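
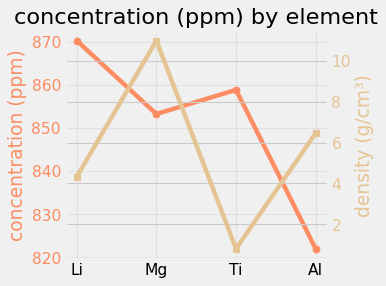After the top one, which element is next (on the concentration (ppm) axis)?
Top 3 (on the concentration (ppm) axis): Li ≈ 870, Ti ≈ 860, Mg ≈ 855.

Ti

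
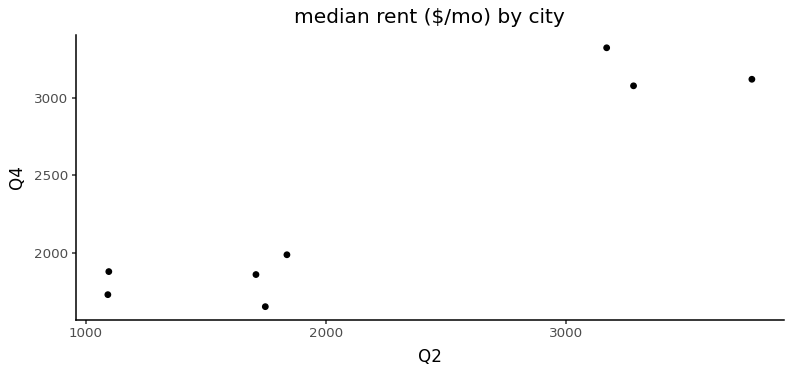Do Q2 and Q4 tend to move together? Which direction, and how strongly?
Points are positively correlated; strong (|r| ≈ 0.9).

positive, strong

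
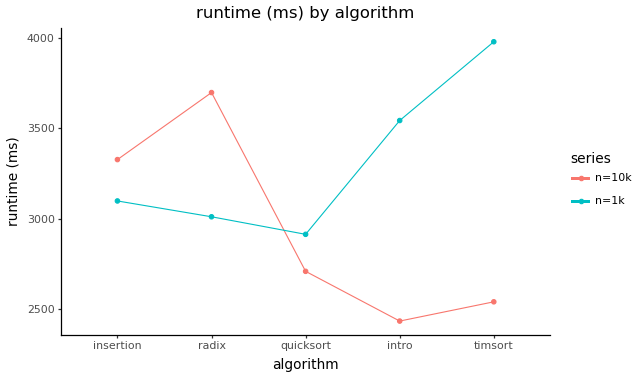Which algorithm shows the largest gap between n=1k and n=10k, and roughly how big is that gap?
timsort: n=1k ≈ 4000, n=10k ≈ 2600 → gap ≈ 1400. Next-largest (intro) is only ≈ 1200.

timsort, ≈ 1400 ms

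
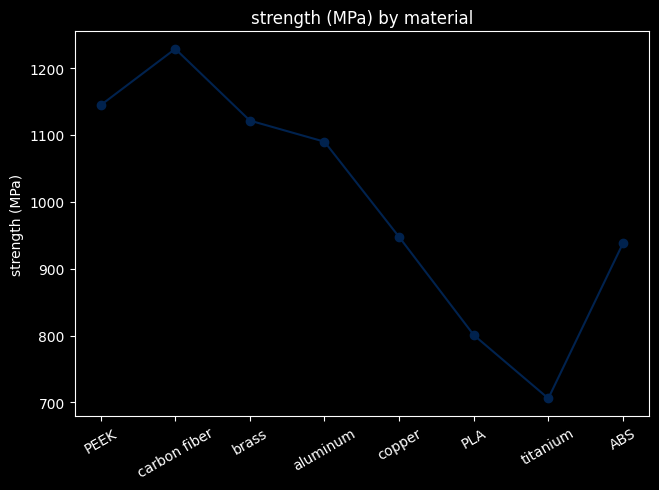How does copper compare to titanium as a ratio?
≈ 1.36×

copper ≈ 950, titanium ≈ 700; 950/700 ≈ 1.36.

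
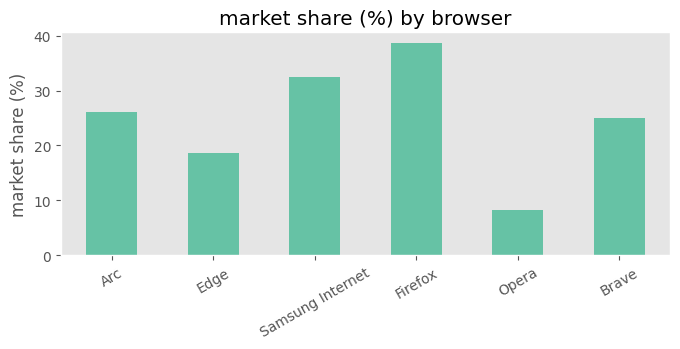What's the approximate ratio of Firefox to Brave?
≈ 1.6×

Firefox ≈ 40, Brave ≈ 25; 40/25 ≈ 1.6.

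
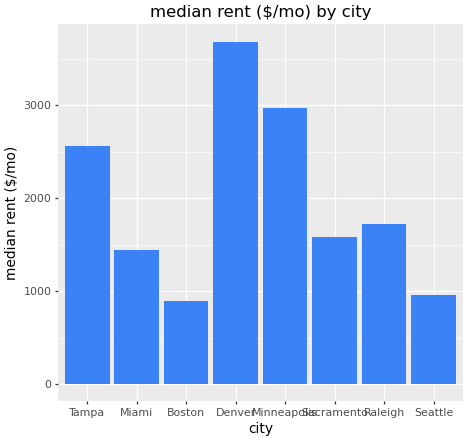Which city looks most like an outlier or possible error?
Denver

Denver ≈ 3500; the rest sit between ≈ 1000 and ≈ 3000.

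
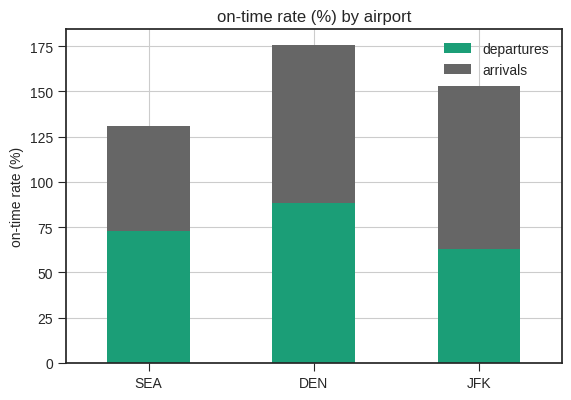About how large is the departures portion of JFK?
departures top ≈ 60, bottom ≈ 0; segment ≈ 60.

≈ 60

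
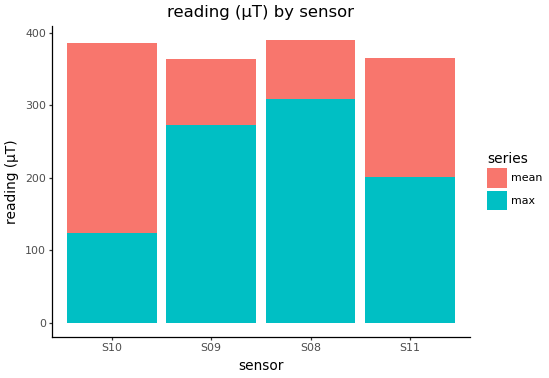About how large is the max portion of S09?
≈ 250

max top ≈ 250, bottom ≈ 0; segment ≈ 250.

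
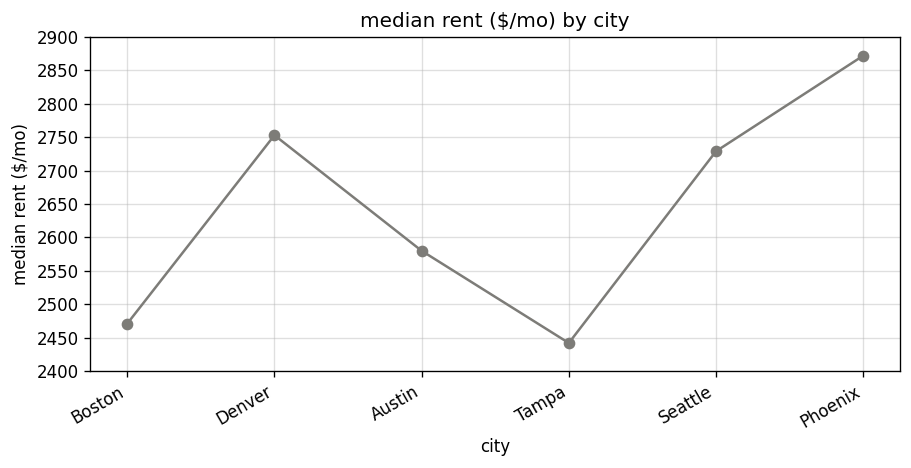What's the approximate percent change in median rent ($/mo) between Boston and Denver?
Boston ≈ 2450, Denver ≈ 2750; (2750 − 2450) / 2450 ≈ +12.2%.

≈ +12.2%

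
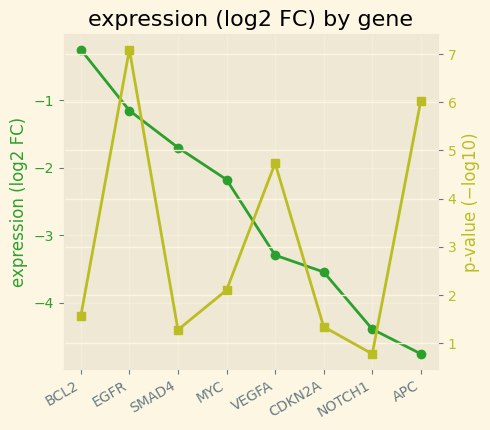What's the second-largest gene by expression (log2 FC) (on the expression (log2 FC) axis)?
EGFR

Top 3 (on the expression (log2 FC) axis): BCL2 ≈ -0.5, EGFR ≈ -1.0, SMAD4 ≈ -1.5.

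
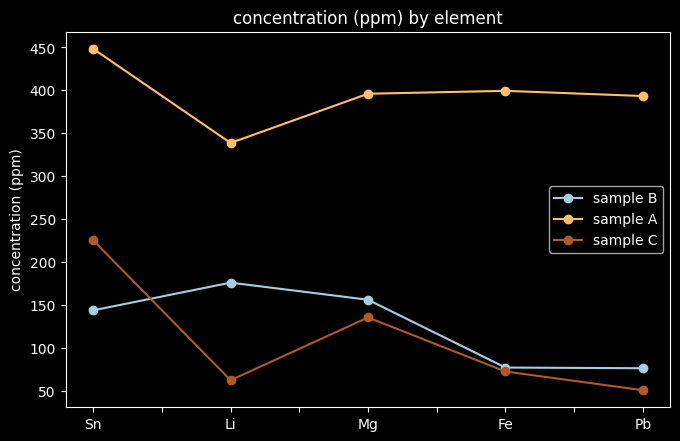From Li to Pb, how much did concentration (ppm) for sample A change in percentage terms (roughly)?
Li ≈ 350, Pb ≈ 400; (400 − 350) / 350 ≈ +14.3%.

≈ +14.3%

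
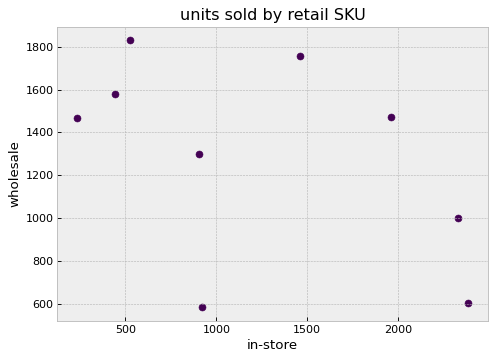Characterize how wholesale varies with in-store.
Points are negatively correlated; moderate (|r| ≈ 0.5).

negative, moderate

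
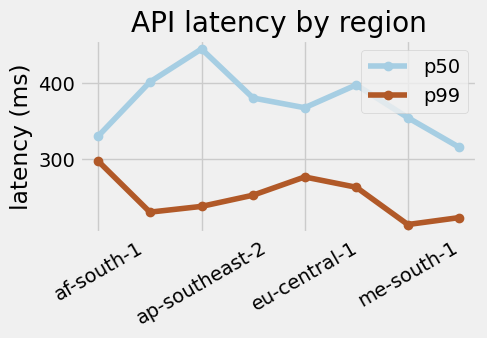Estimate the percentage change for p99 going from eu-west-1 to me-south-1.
≈ -15.4%

eu-west-1 ≈ 260, me-south-1 ≈ 220; (220 − 260) / 260 ≈ -15.4%.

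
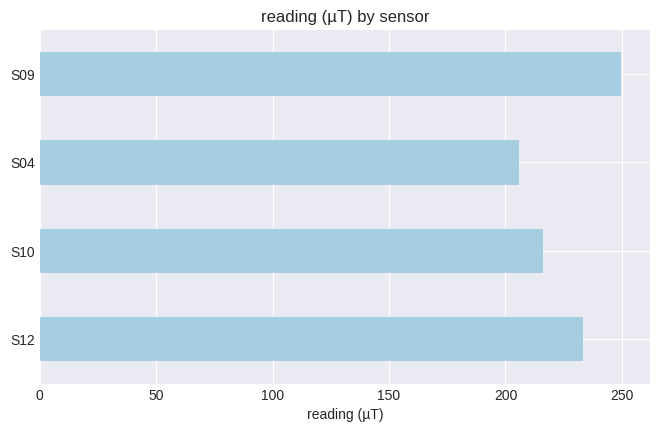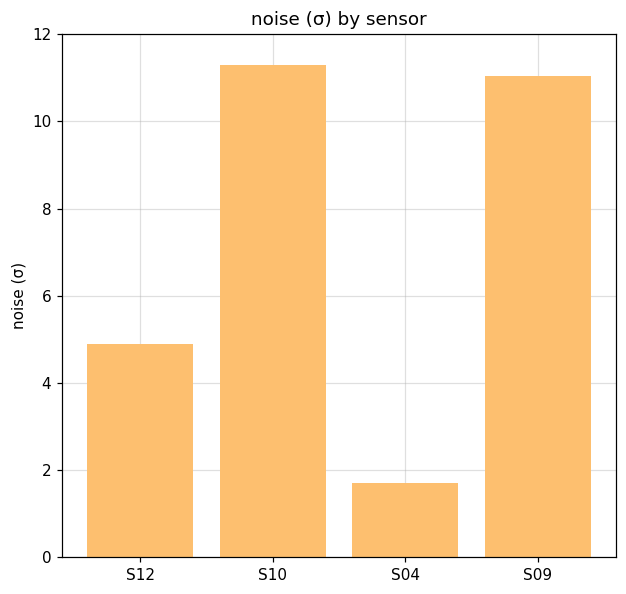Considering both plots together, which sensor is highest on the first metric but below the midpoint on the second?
S12

Chart 2 median noise (σ) ≈ 8; below-median sensors: S12, S04. Among those, S12 has the highest reading (µT) (≈ 225).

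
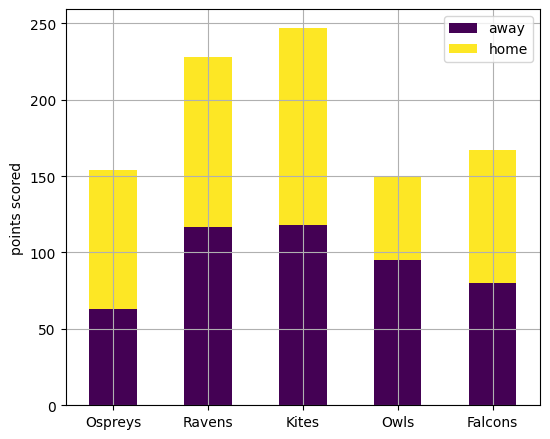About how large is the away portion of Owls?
away top ≈ 100, bottom ≈ 0; segment ≈ 100.

≈ 100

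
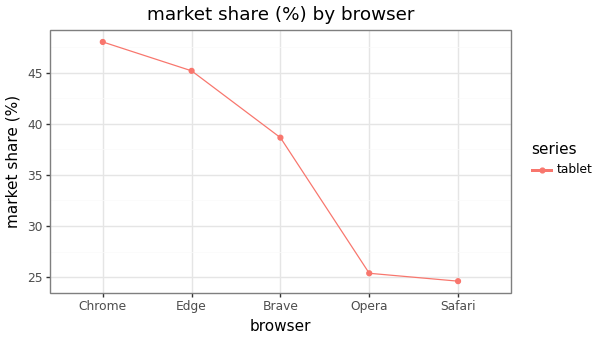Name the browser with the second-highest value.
Edge

Top 3: Chrome ≈ 48, Edge ≈ 46, Brave ≈ 38.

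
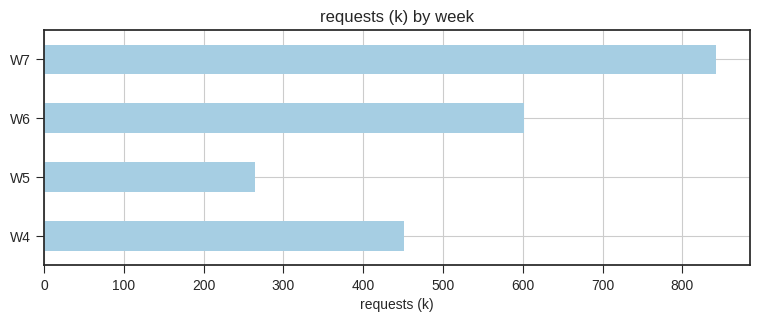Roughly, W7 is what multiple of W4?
≈ 1.6×

W7 ≈ 800, W4 ≈ 500; 800/500 ≈ 1.6.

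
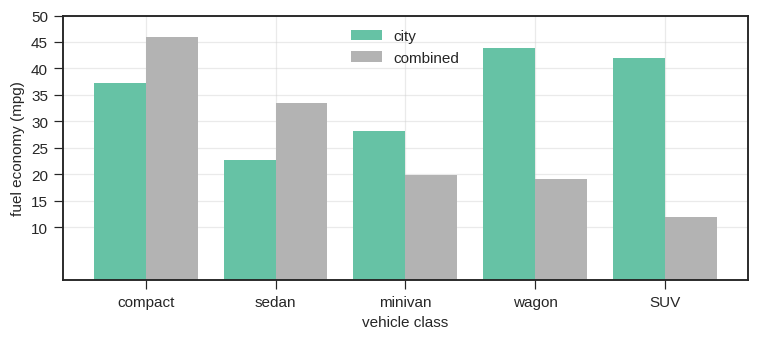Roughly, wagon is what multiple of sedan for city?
wagon ≈ 45, sedan ≈ 25; 45/25 ≈ 1.8.

≈ 1.8×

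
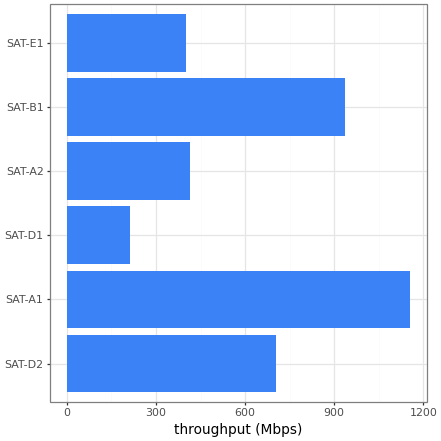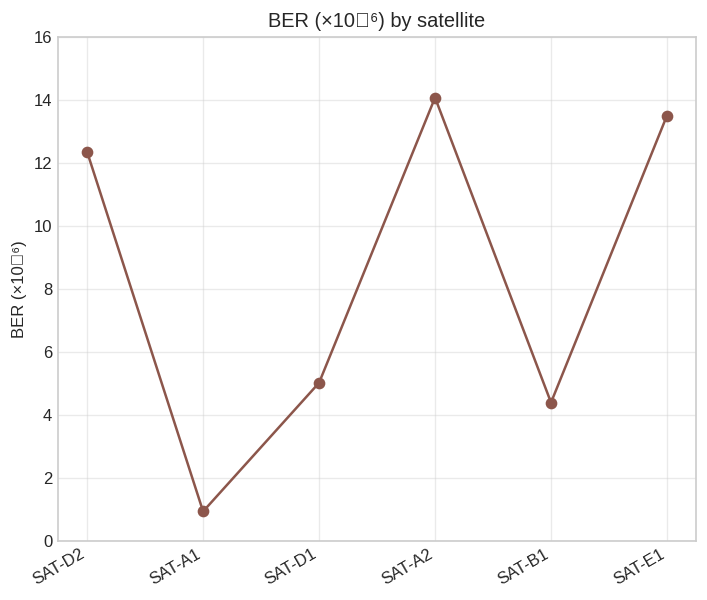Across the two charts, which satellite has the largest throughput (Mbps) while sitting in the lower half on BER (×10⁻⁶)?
SAT-A1

Chart 2 median BER (×10⁻⁶) ≈ 8; below-median satellites: SAT-A1, SAT-D1, SAT-B1. Among those, SAT-A1 has the highest throughput (Mbps) (≈ 1200).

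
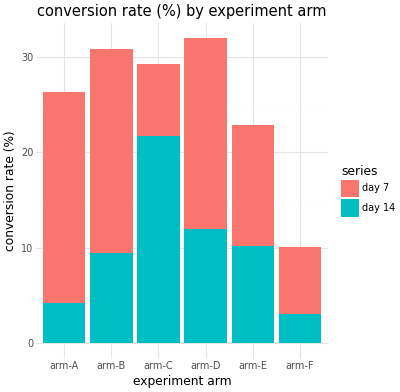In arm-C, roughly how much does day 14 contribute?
≈ 20

day 14 top ≈ 20, bottom ≈ 0; segment ≈ 20.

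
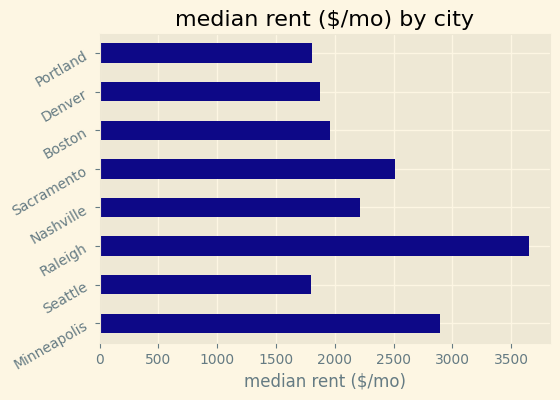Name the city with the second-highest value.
Top 3: Raleigh ≈ 3500, Minneapolis ≈ 3000, Sacramento ≈ 2500.

Minneapolis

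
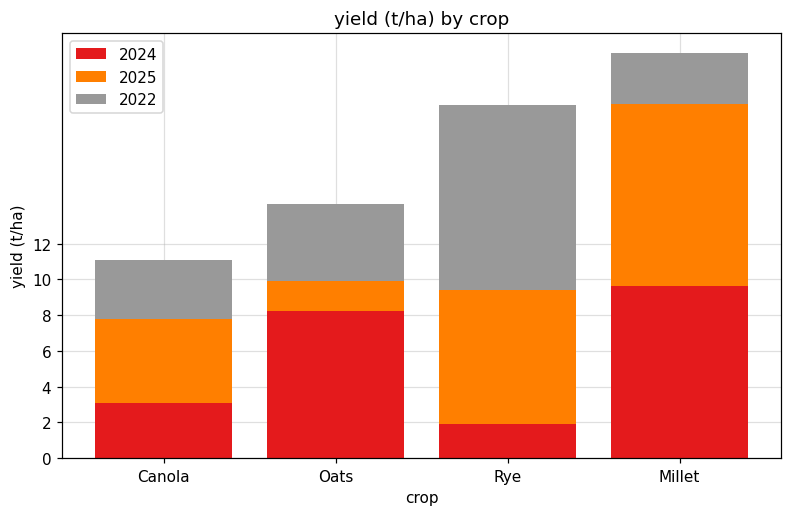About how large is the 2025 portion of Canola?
≈ 4

2025 top ≈ 8, bottom ≈ 4; segment ≈ 4.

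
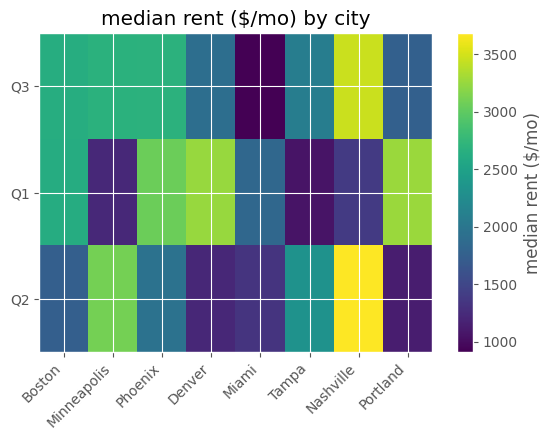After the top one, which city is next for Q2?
Top 3 for Q2: Nashville ≈ 3500, Minneapolis ≈ 3000, Tampa ≈ 2500.

Minneapolis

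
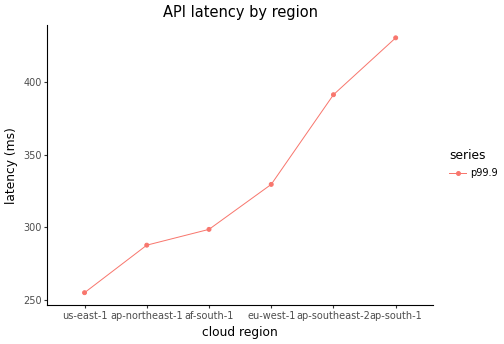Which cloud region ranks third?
Top 4: ap-south-1 ≈ 440, ap-southeast-2 ≈ 400, eu-west-1 ≈ 320, af-south-1 ≈ 300.

eu-west-1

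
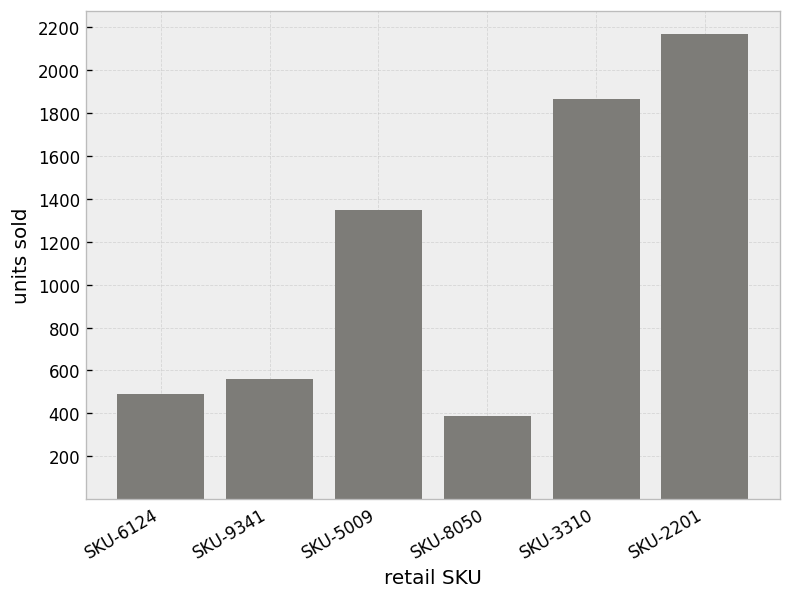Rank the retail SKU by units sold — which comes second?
Top 3: SKU-2201 ≈ 2200, SKU-3310 ≈ 1800, SKU-5009 ≈ 1400.

SKU-3310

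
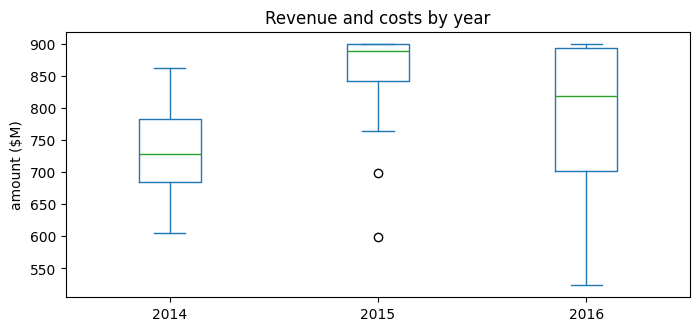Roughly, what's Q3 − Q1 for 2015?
≈ 60

Q3 ≈ 900, Q1 ≈ 840; IQR ≈ 60.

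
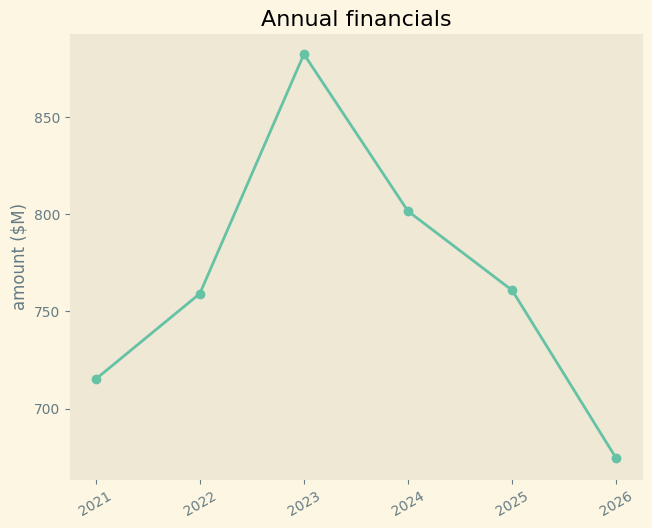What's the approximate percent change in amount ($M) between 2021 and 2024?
≈ +11.1%

2021 ≈ 720, 2024 ≈ 800; (800 − 720) / 720 ≈ +11.1%.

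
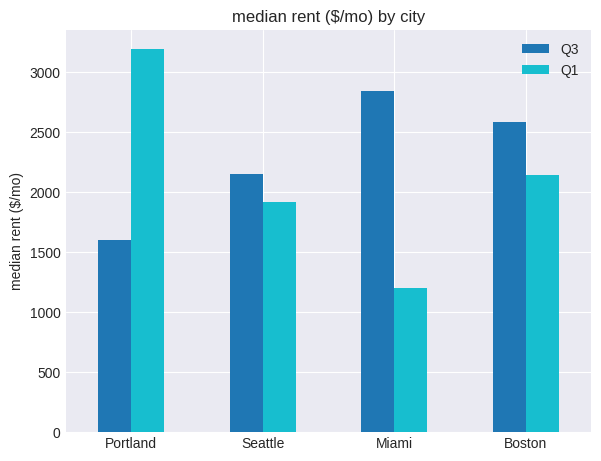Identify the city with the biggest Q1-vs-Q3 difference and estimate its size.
Miami: Q1 ≈ 1000, Q3 ≈ 3000 → gap ≈ 2000. Next-largest (Portland) is only ≈ 1500.

Miami, ≈ 2000 $/mo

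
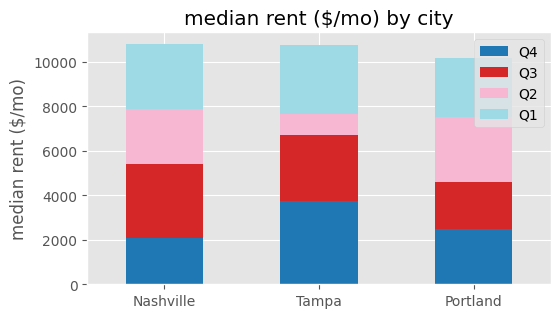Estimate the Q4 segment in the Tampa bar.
Q4 top ≈ 4000, bottom ≈ 0; segment ≈ 4000.

≈ 4000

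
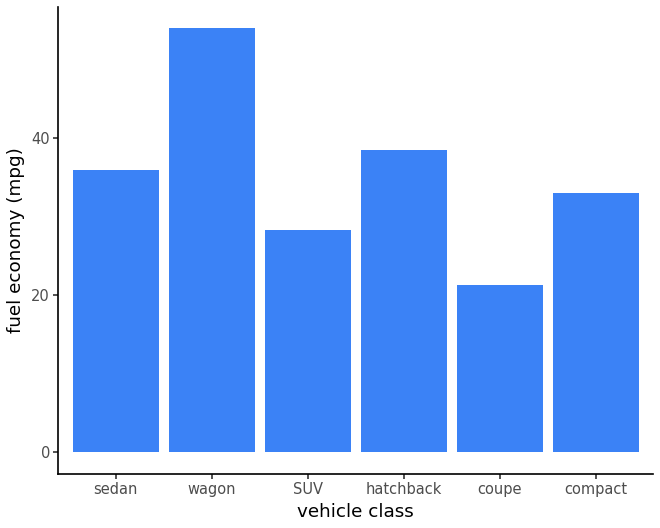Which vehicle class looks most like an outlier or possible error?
wagon ≈ 55; the rest sit between ≈ 20 and ≈ 40.

wagon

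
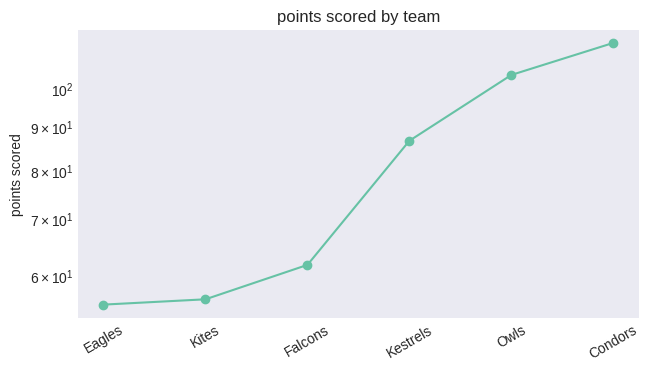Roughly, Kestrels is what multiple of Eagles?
Kestrels ≈ 85, Eagles ≈ 55; 85/55 ≈ 1.55.

≈ 1.55×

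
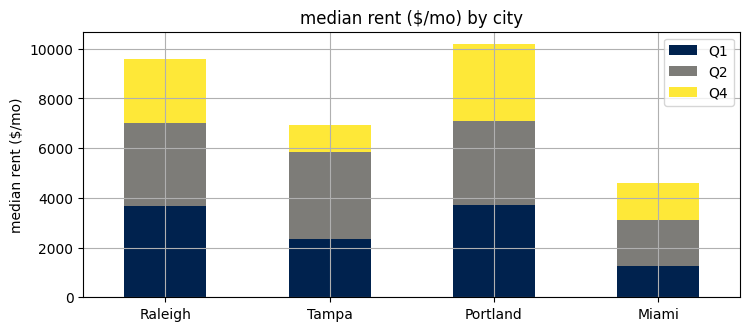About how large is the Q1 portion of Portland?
Q1 top ≈ 4000, bottom ≈ 0; segment ≈ 4000.

≈ 4000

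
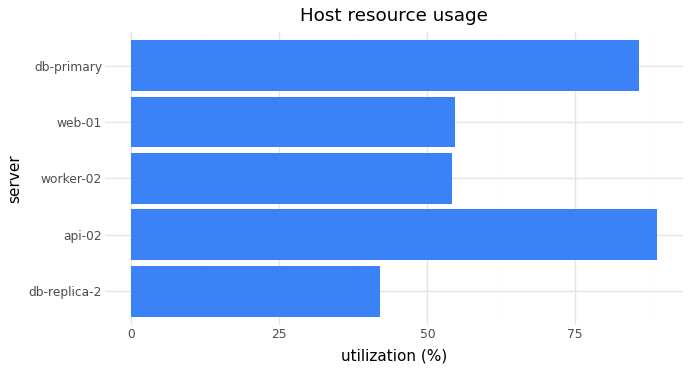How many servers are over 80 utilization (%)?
Above 80: api-02, db-primary.

2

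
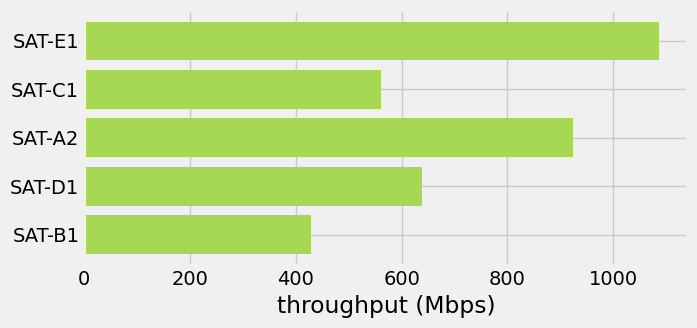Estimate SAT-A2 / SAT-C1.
≈ 1.5×

SAT-A2 ≈ 900, SAT-C1 ≈ 600; 900/600 ≈ 1.5.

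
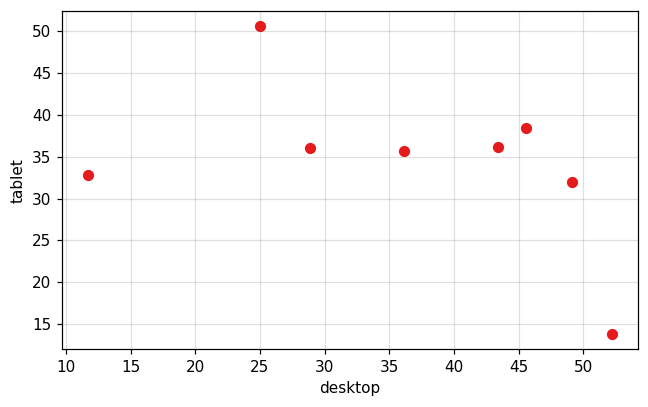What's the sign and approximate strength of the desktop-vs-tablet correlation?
Points are negatively correlated; moderate (|r| ≈ 0.5).

negative, moderate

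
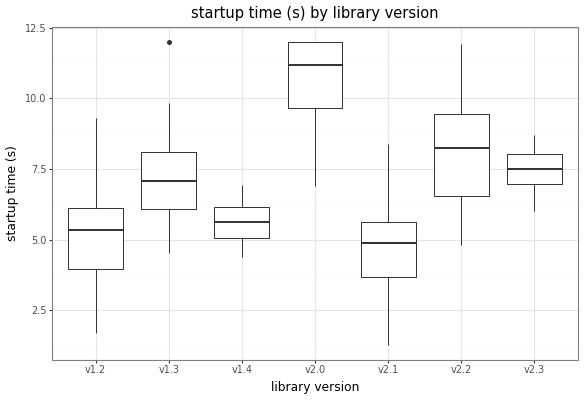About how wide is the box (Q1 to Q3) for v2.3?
≈ 1.0

Q3 ≈ 8.0, Q1 ≈ 7.0; IQR ≈ 1.0.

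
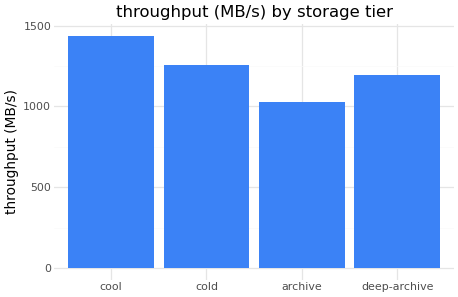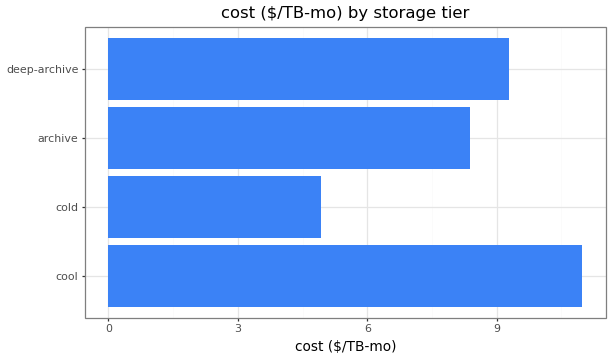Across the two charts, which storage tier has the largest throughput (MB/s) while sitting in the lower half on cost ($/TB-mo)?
Chart 2 median cost ($/TB-mo) ≈ 8; below-median storage tiers: cold, archive. Among those, cold has the highest throughput (MB/s) (≈ 1200).

cold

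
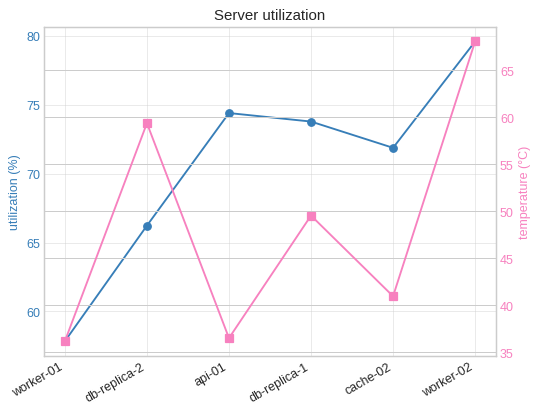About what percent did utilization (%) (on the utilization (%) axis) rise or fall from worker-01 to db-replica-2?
worker-01 ≈ 58, db-replica-2 ≈ 66; (66 − 58) / 58 ≈ +13.8%.

≈ +13.8%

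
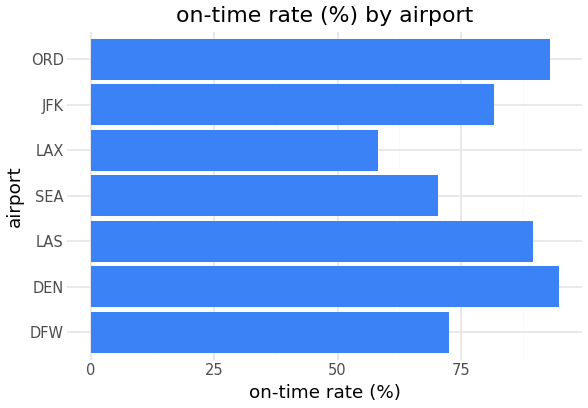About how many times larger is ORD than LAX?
≈ 1.5×

ORD ≈ 90, LAX ≈ 60; 90/60 ≈ 1.5.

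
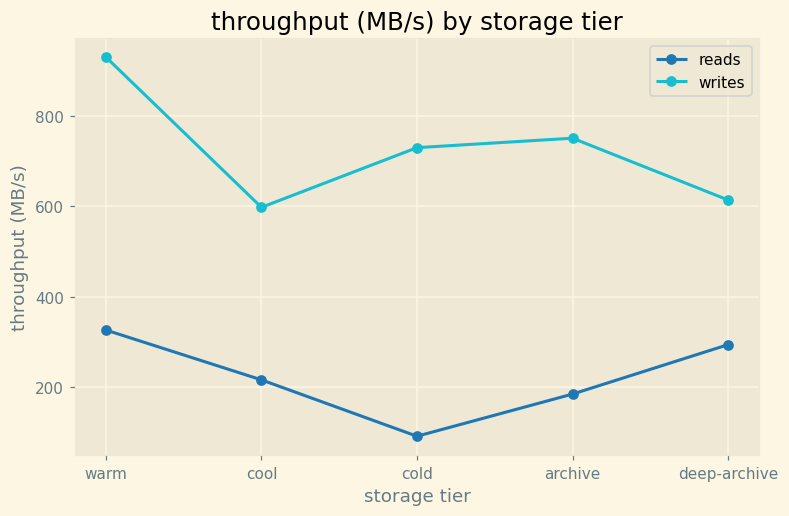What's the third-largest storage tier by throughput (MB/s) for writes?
Top 4 for writes: warm ≈ 900, archive ≈ 800, cold ≈ 700, deep-archive ≈ 600.

cold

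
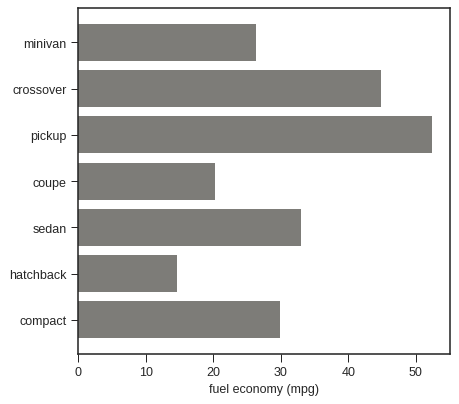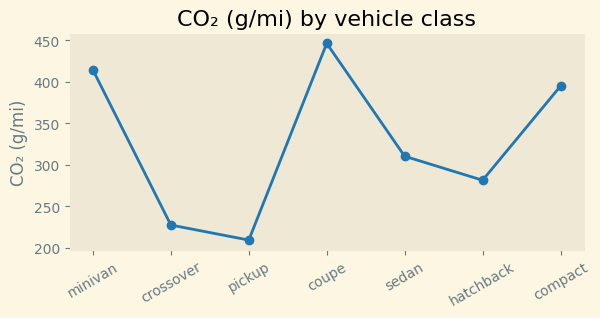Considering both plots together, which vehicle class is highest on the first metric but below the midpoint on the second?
pickup

Chart 2 median CO₂ (g/mi) ≈ 300; below-median vehicle classes: crossover, pickup, hatchback. Among those, pickup has the highest fuel economy (mpg) (≈ 50).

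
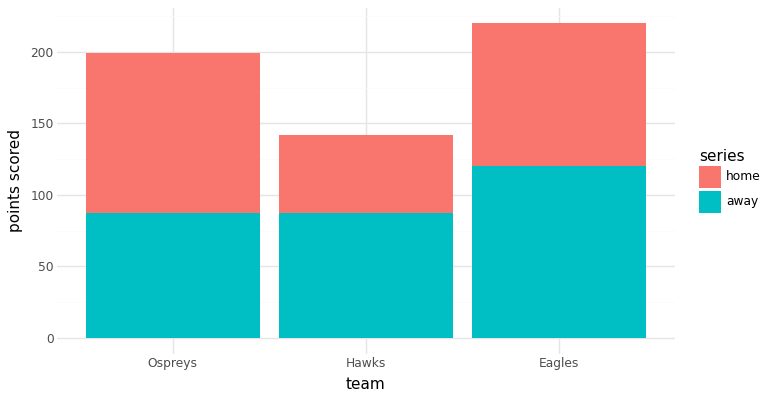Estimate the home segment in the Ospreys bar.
home top ≈ 200, bottom ≈ 80; segment ≈ 120.

≈ 120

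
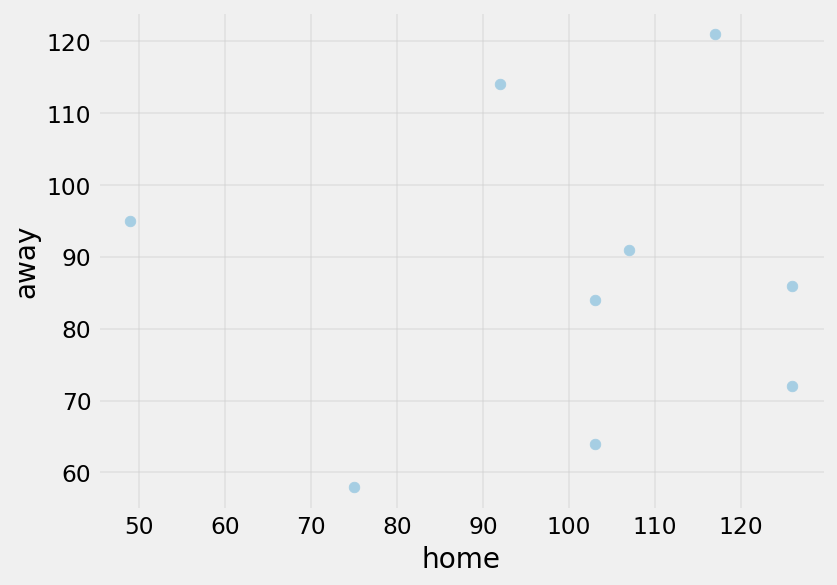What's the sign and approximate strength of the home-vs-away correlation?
no clear correlation

Points are roughly uncorrelated; weak (|r| ≈ 0.1).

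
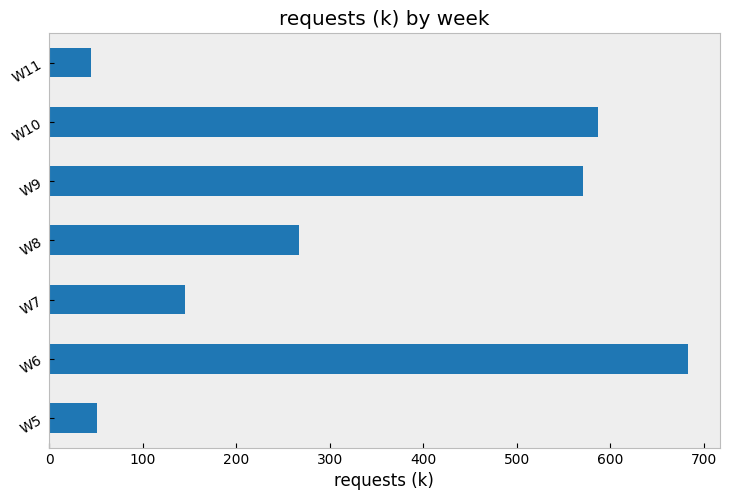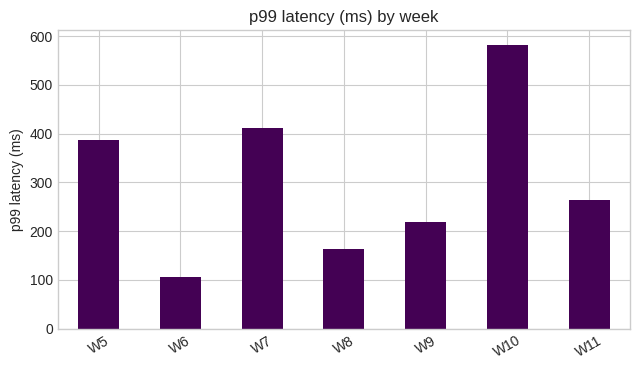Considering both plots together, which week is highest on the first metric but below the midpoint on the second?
Chart 2 median p99 latency (ms) ≈ 300; below-median weeks: W6, W8, W9. Among those, W6 has the highest requests (k) (≈ 700).

W6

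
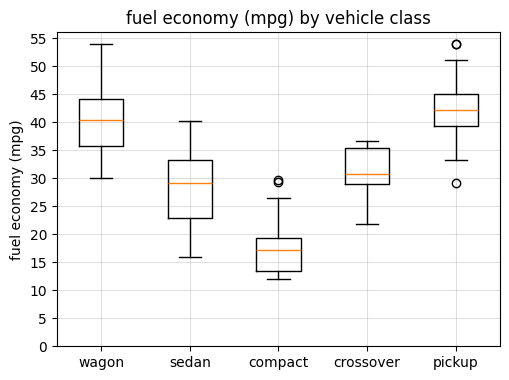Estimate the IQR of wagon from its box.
Q3 ≈ 45, Q1 ≈ 35; IQR ≈ 10.

≈ 10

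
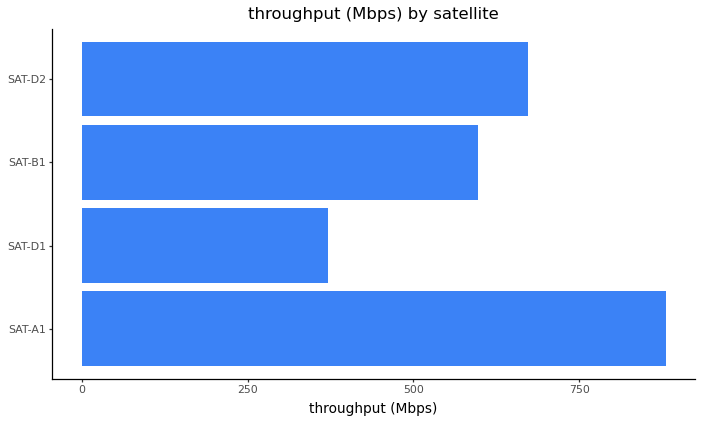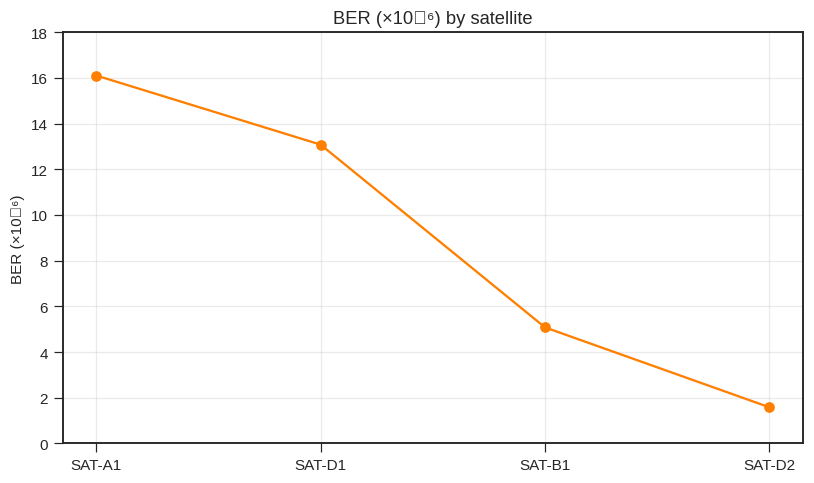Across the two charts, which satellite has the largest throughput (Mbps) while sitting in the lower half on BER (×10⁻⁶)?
SAT-D2

Chart 2 median BER (×10⁻⁶) ≈ 10; below-median satellites: SAT-B1, SAT-D2. Among those, SAT-D2 has the highest throughput (Mbps) (≈ 700).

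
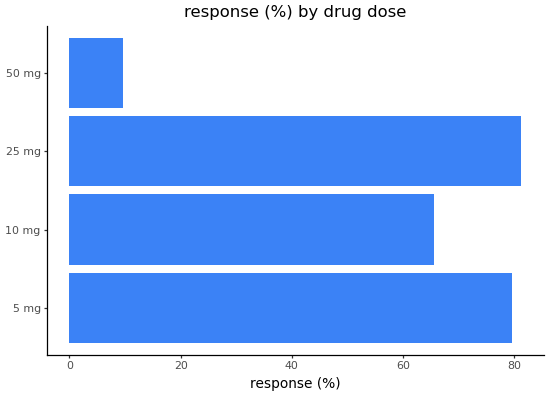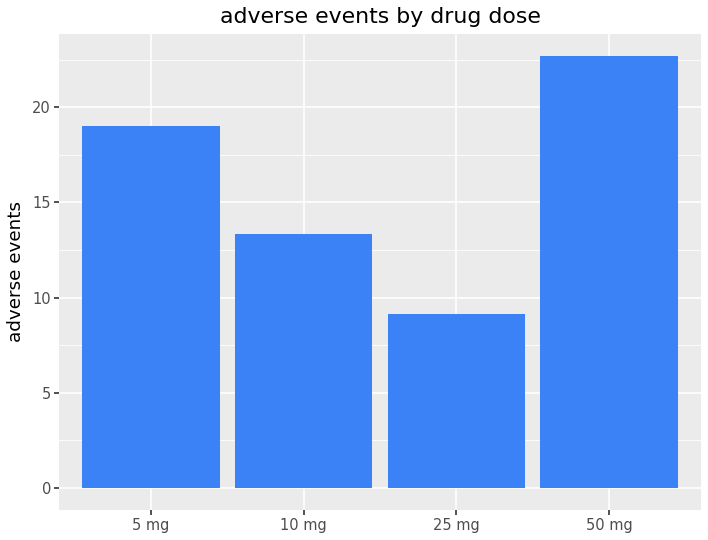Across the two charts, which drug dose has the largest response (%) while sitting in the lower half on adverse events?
Chart 2 median adverse events ≈ 15; below-median drug doses: 10 mg, 25 mg. Among those, 25 mg has the highest response (%) (≈ 80).

25 mg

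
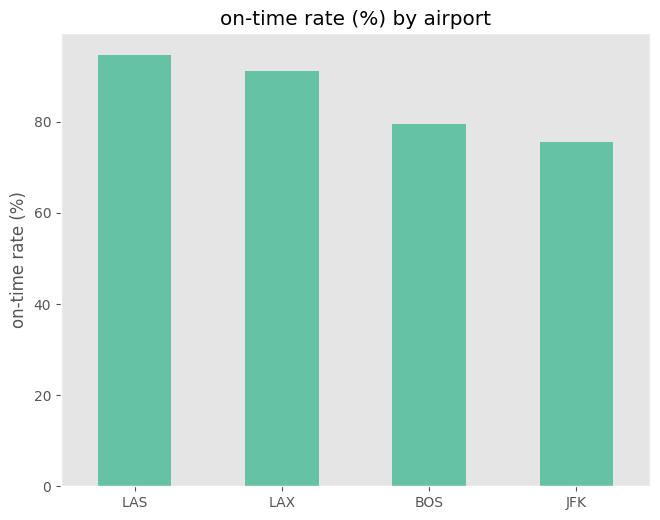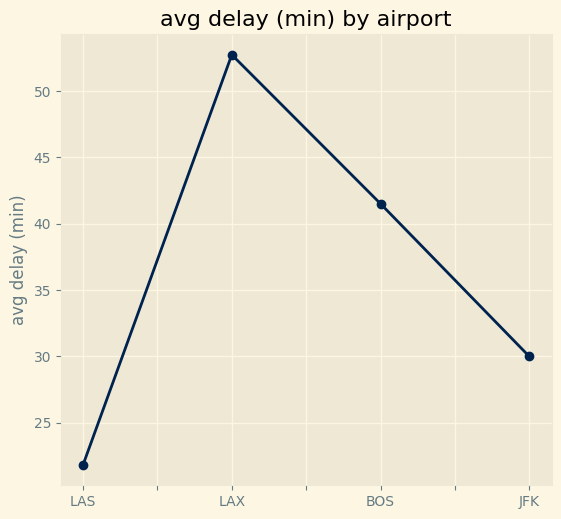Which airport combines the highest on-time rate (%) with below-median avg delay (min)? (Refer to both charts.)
Chart 2 median avg delay (min) ≈ 35; below-median airports: LAS, JFK. Among those, LAS has the highest on-time rate (%) (≈ 90).

LAS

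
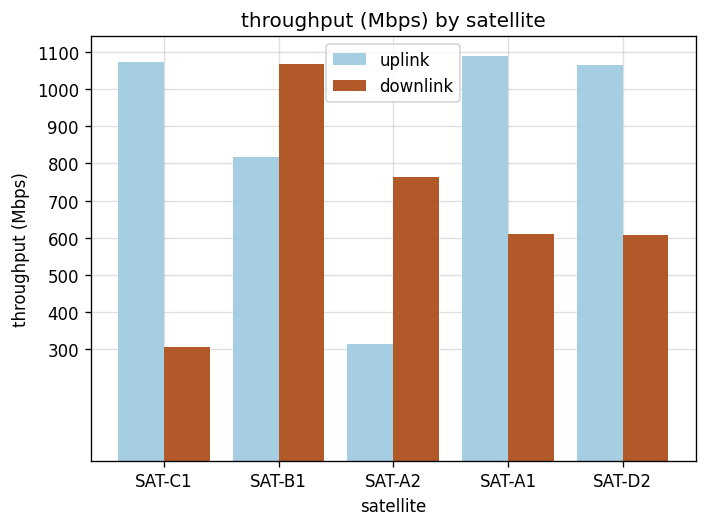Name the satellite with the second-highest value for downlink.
SAT-A2

Top 3 for downlink: SAT-B1 ≈ 1100, SAT-A2 ≈ 800, SAT-A1 ≈ 600.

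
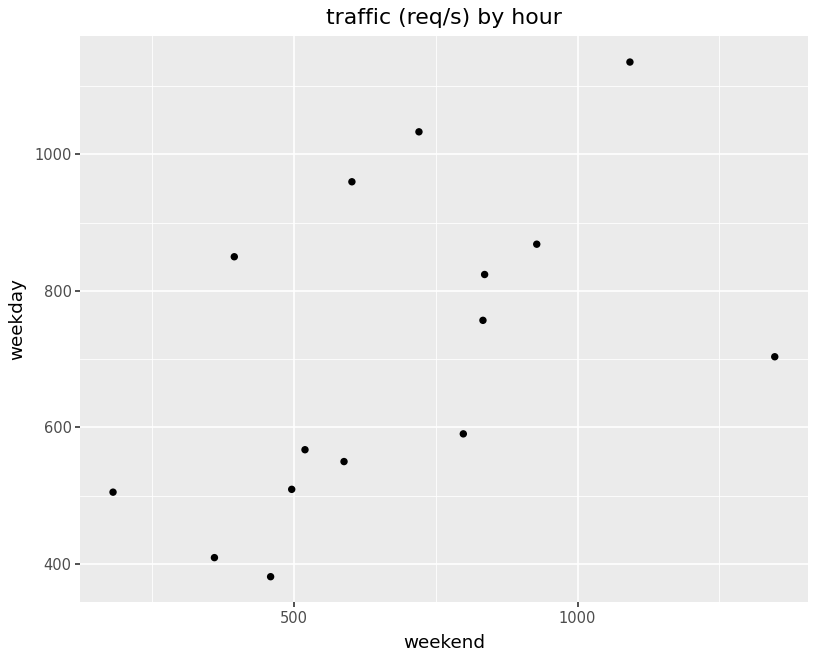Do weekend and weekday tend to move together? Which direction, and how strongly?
Points are positively correlated; moderate (|r| ≈ 0.5).

positive, moderate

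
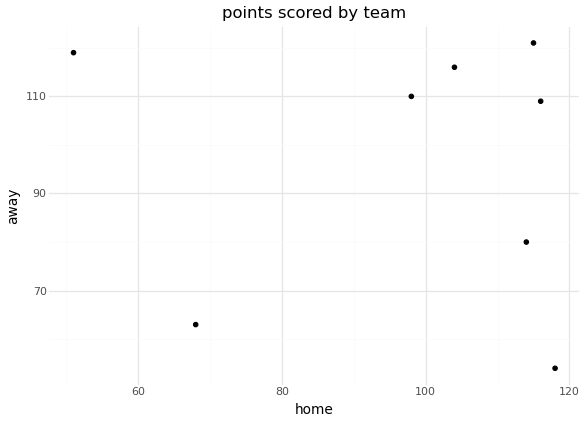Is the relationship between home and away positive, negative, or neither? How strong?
no clear correlation

Points are roughly uncorrelated; weak (|r| ≈ 0.1).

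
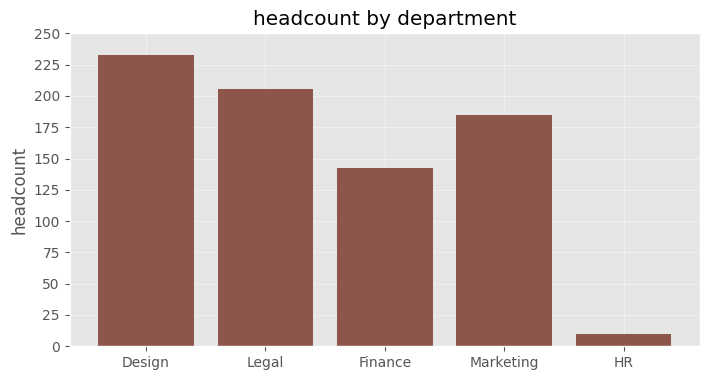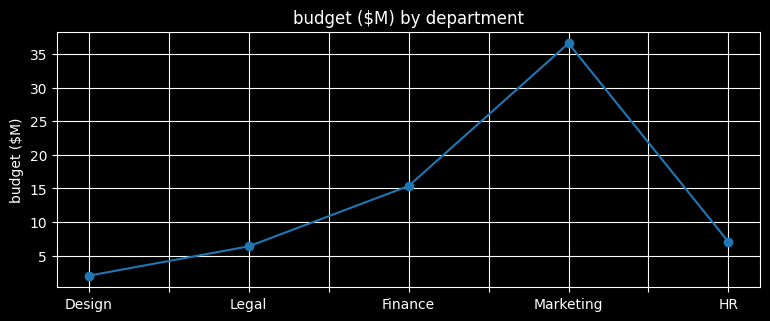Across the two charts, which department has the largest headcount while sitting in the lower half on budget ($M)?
Design

Chart 2 median budget ($M) ≈ 5; below-median departments: Design, Legal. Among those, Design has the highest headcount (≈ 225).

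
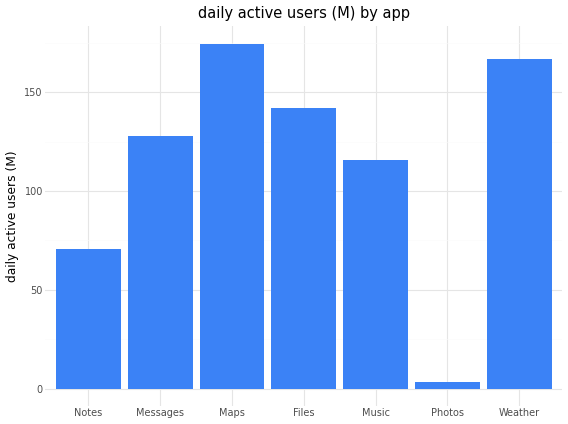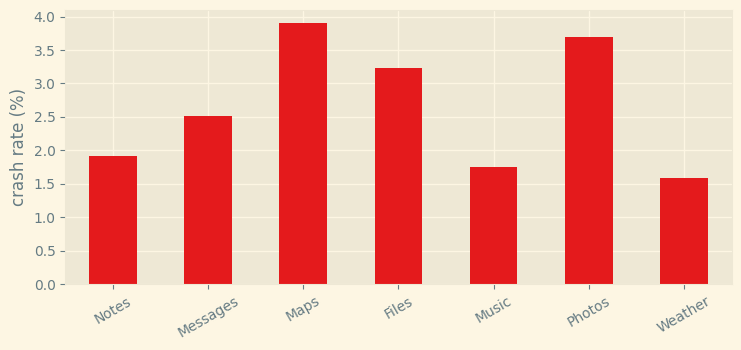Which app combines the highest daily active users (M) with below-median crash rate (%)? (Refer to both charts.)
Chart 2 median crash rate (%) ≈ 2.5; below-median apps: Notes, Music, Weather. Among those, Weather has the highest daily active users (M) (≈ 160).

Weather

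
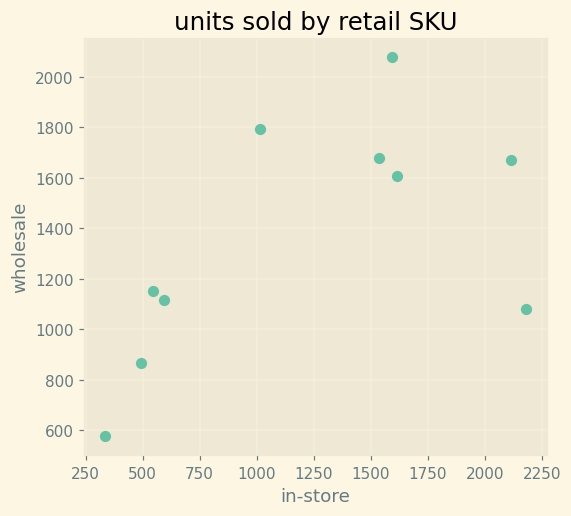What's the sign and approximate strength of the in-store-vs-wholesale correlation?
positive, moderate

Points are positively correlated; moderate (|r| ≈ 0.6).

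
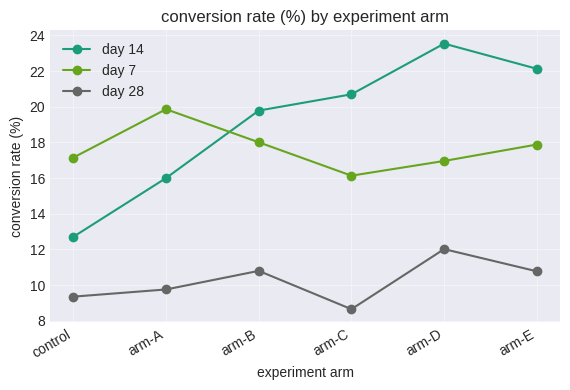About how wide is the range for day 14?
Max arm-D ≈ 24, min control ≈ 12; range ≈ 12.

≈ 12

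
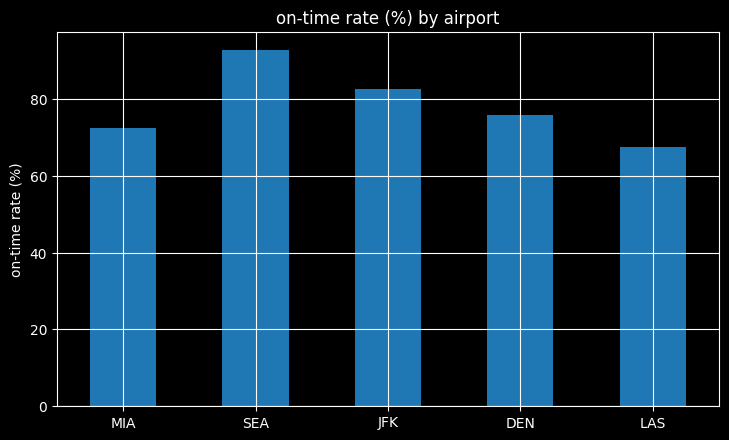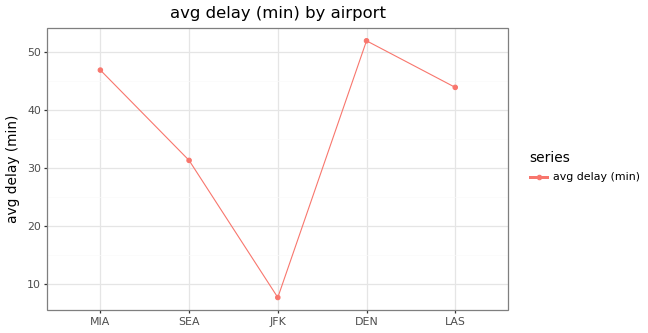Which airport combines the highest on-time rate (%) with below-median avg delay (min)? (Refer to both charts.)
Chart 2 median avg delay (min) ≈ 45; below-median airports: SEA, JFK. Among those, SEA has the highest on-time rate (%) (≈ 90).

SEA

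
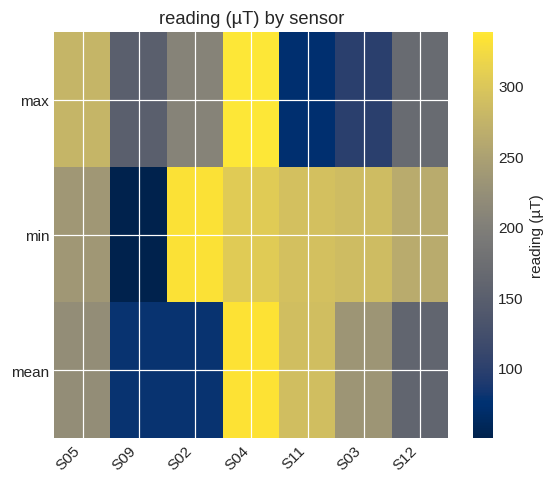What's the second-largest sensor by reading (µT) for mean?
Top 3 for mean: S04 ≈ 325, S11 ≈ 300, S03 ≈ 225.

S11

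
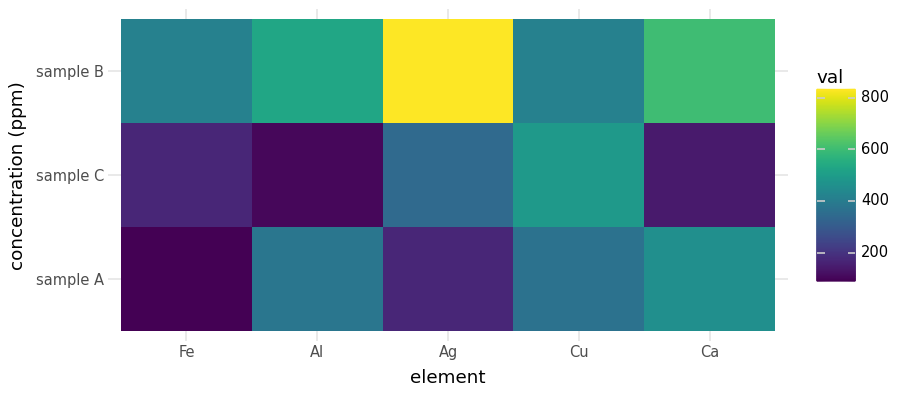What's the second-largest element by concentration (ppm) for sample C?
Top 3 for sample C: Cu ≈ 500, Ag ≈ 300, Fe ≈ 200.

Ag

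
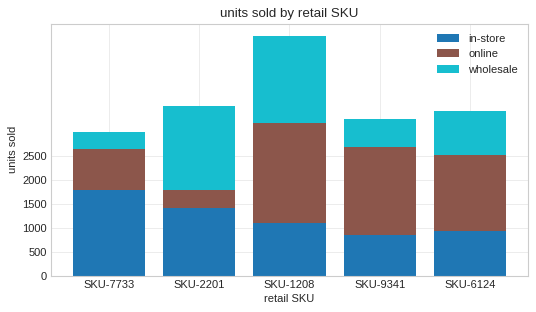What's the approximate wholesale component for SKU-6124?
≈ 1000

wholesale top ≈ 3500, bottom ≈ 2500; segment ≈ 1000.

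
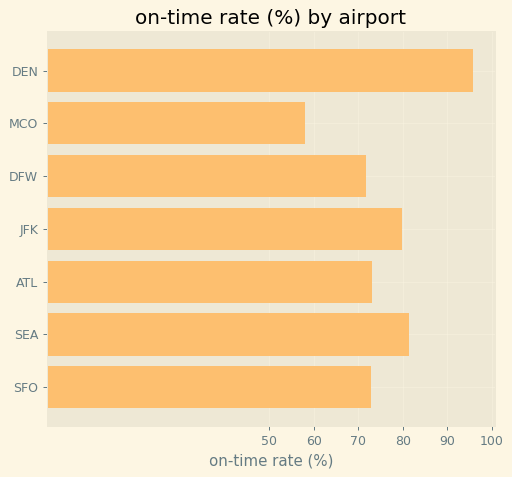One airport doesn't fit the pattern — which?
DEN

DEN ≈ 100; the rest sit between ≈ 60 and ≈ 80.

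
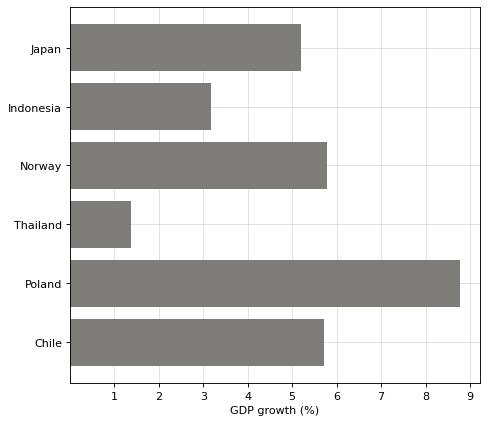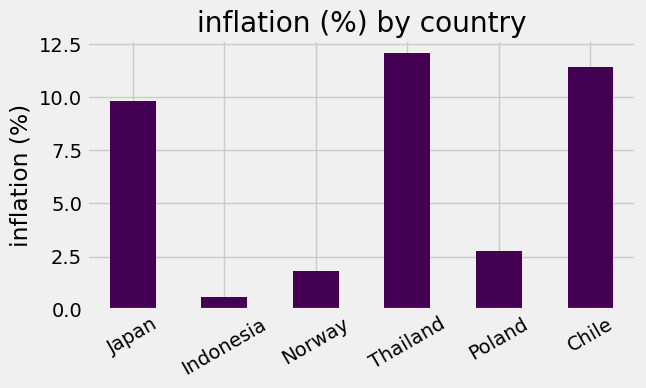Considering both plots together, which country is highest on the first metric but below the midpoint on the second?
Chart 2 median inflation (%) ≈ 6; below-median countries: Indonesia, Norway, Poland. Among those, Poland has the highest GDP growth (%) (≈ 9).

Poland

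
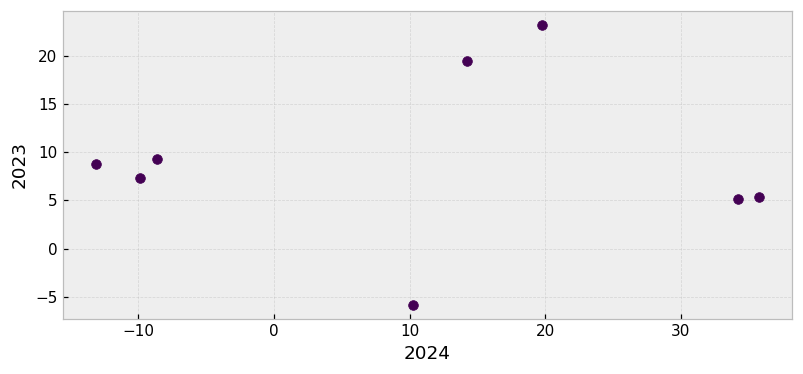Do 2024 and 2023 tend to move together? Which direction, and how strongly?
Points are roughly uncorrelated; weak (|r| ≈ 0.0).

no clear correlation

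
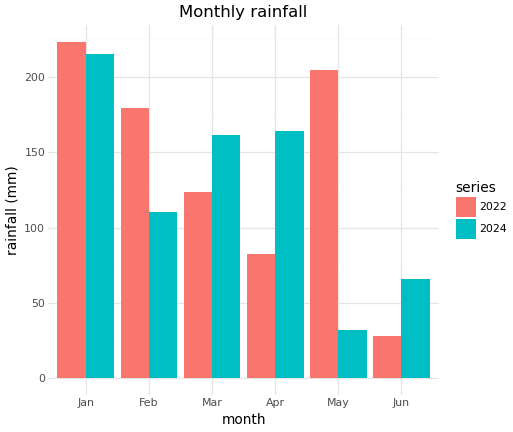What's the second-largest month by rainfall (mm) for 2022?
May

Top 3 for 2022: Jan ≈ 220, May ≈ 200, Feb ≈ 180.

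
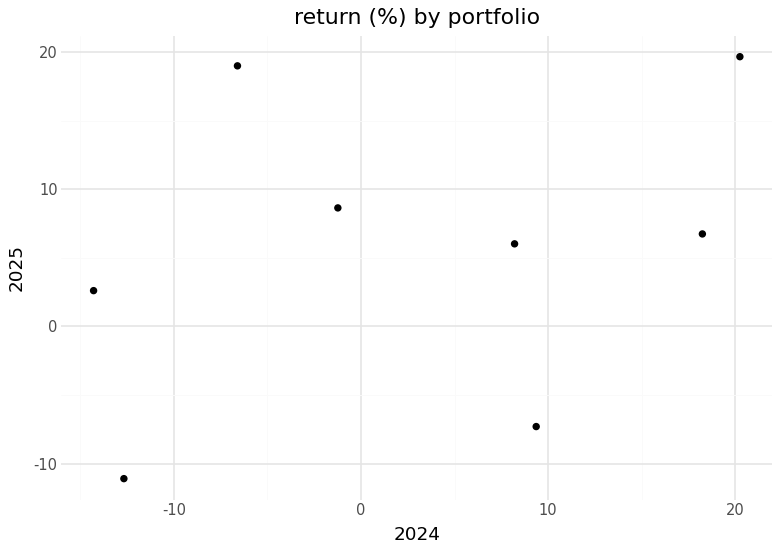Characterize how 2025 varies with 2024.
Points are positively correlated; weak (|r| ≈ 0.3).

positive, weak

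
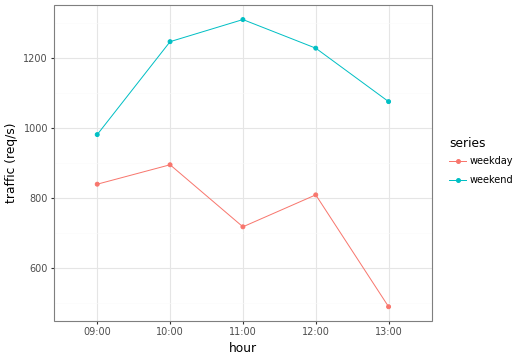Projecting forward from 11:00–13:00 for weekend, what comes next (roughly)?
Last three: 1300, 1200, 1100 → slope ≈ -100/step → next ≈ 1000.

≈ 1000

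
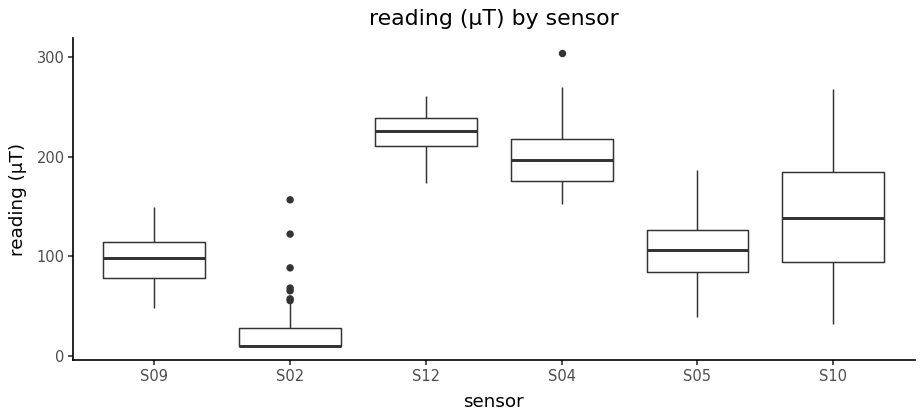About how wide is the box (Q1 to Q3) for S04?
Q3 ≈ 220, Q1 ≈ 180; IQR ≈ 40.

≈ 40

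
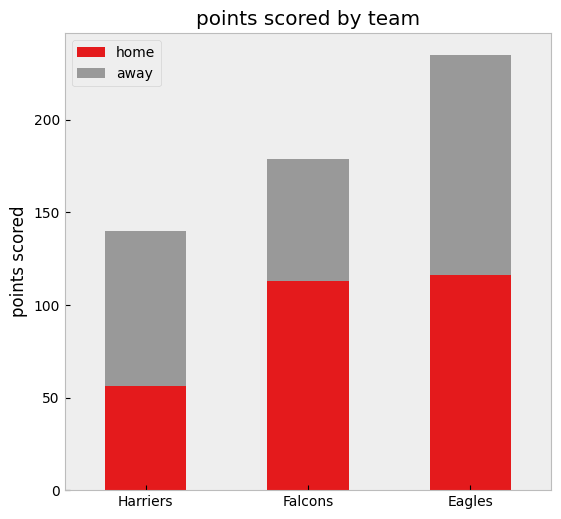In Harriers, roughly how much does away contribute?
≈ 80

away top ≈ 140, bottom ≈ 60; segment ≈ 80.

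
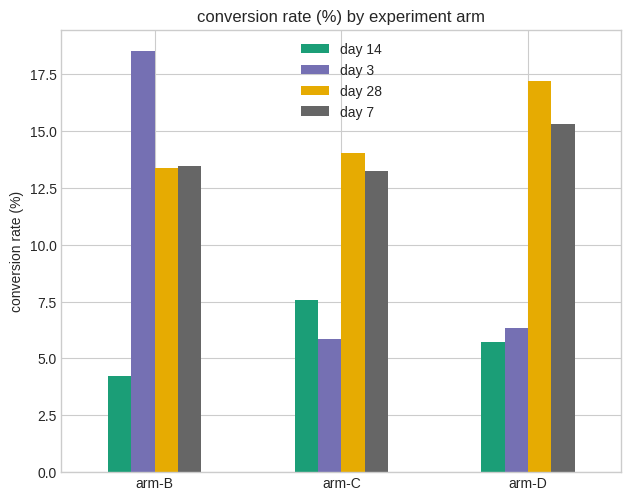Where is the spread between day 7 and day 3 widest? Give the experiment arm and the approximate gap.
arm-D, ≈ 10 %

arm-D: day 7 ≈ 16, day 3 ≈ 6 → gap ≈ 10. Next-largest (arm-C) is only ≈ 8.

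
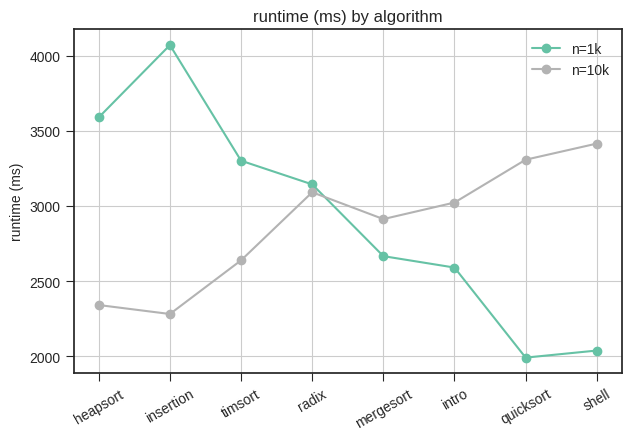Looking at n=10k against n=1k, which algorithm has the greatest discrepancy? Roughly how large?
insertion: n=10k ≈ 2200, n=1k ≈ 4000 → gap ≈ 1800. Next-largest (shell) is only ≈ 1400.

insertion, ≈ 1800 ms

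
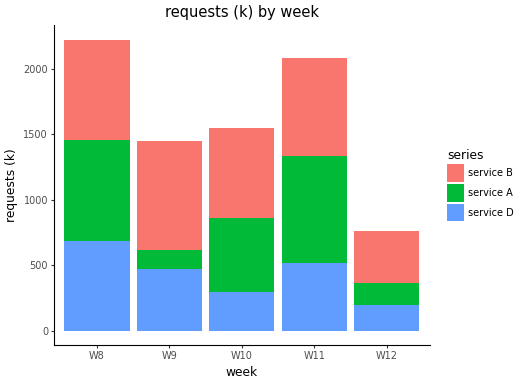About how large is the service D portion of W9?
≈ 400

service D top ≈ 400, bottom ≈ 0; segment ≈ 400.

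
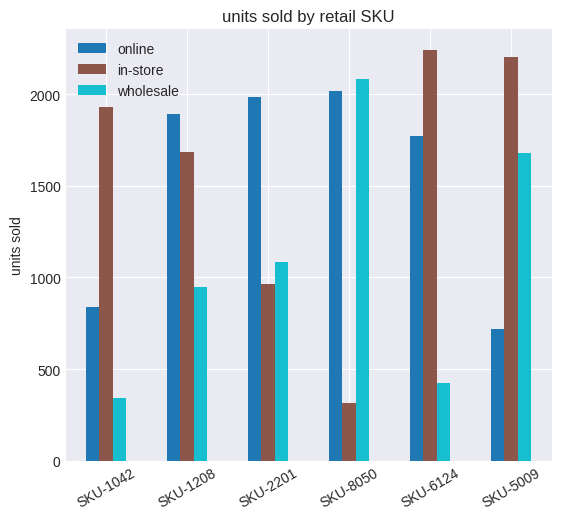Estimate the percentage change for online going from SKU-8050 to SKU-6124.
≈ -10%

SKU-8050 ≈ 2000, SKU-6124 ≈ 1800; (1800 − 2000) / 2000 ≈ -10%.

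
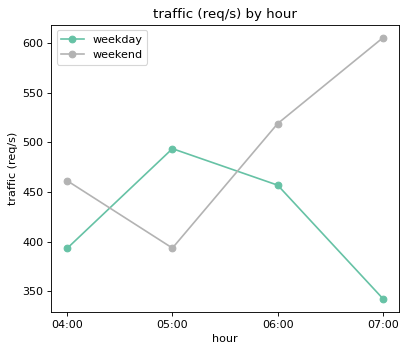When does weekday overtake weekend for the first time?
04:00: weekday ≈ 400 vs weekend ≈ 450 (not yet); 05:00: weekday ≈ 500 vs weekend ≈ 400 (first crossover).

05:00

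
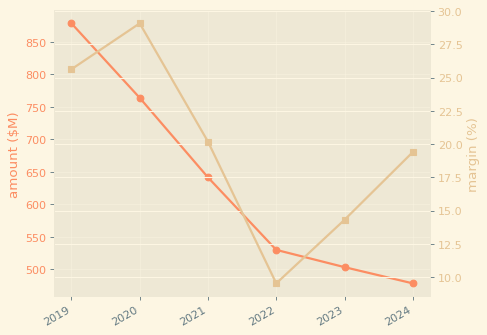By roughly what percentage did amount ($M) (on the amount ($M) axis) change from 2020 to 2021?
≈ -13.3%

2020 ≈ 750, 2021 ≈ 650; (650 − 750) / 750 ≈ -13.3%.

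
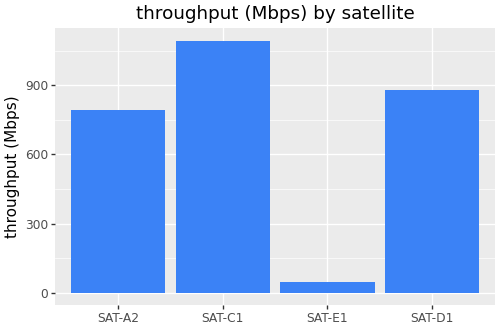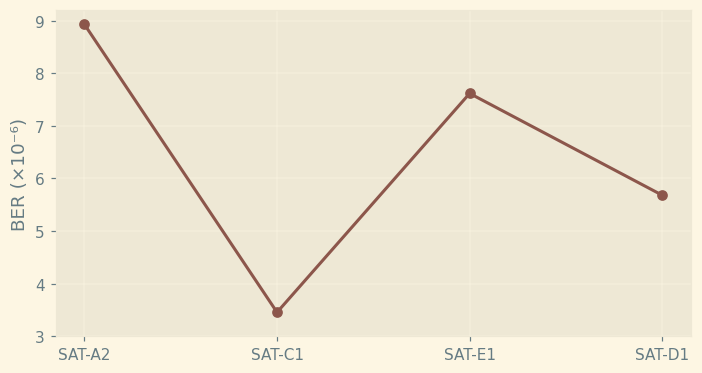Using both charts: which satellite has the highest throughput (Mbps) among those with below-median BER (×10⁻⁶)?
SAT-C1

Chart 2 median BER (×10⁻⁶) ≈ 7; below-median satellites: SAT-C1, SAT-D1. Among those, SAT-C1 has the highest throughput (Mbps) (≈ 1000).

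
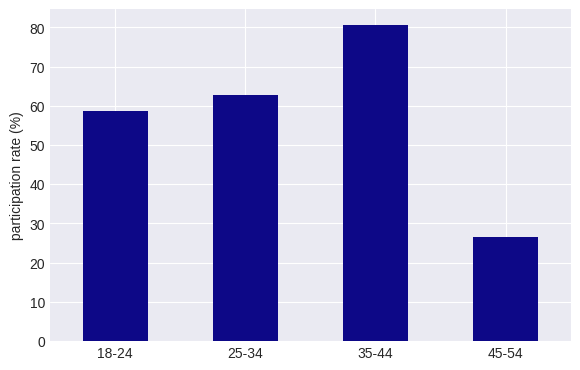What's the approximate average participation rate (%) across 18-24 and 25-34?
(60 + 60) / 2 ≈ 60.

≈ 60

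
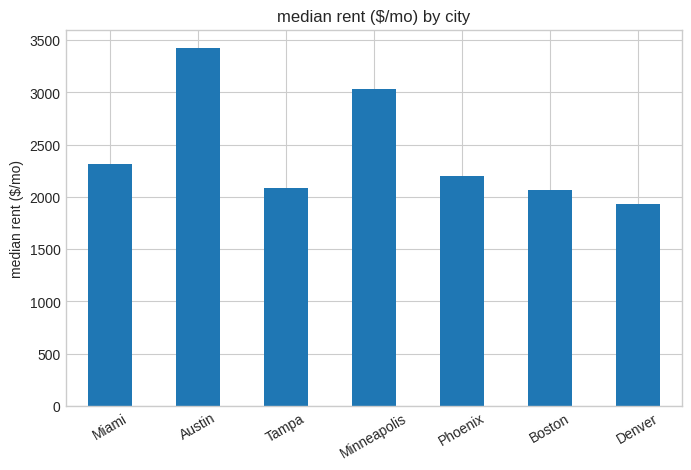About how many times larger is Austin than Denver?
Austin ≈ 3500, Denver ≈ 2000; 3500/2000 ≈ 1.75.

≈ 1.75×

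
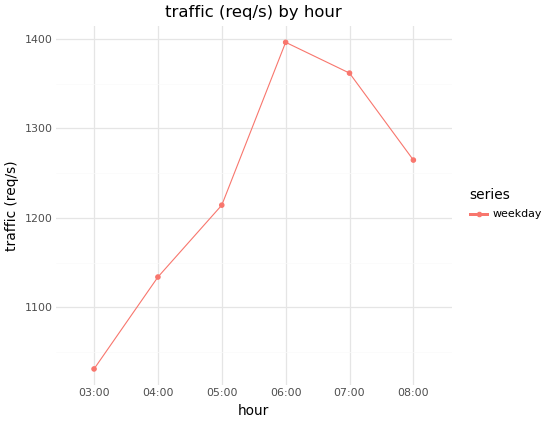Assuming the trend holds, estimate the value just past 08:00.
≈ 1175

Last three: 1400, 1350, 1250 → slope ≈ -75/step → next ≈ 1175.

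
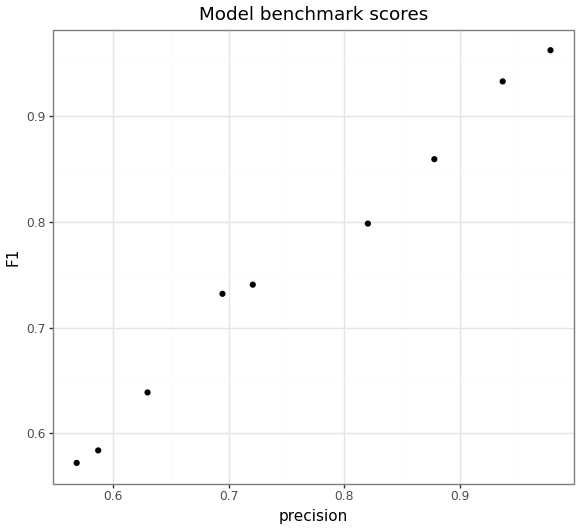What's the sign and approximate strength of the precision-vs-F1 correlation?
positive, strong

Points are positively correlated; strong (|r| ≈ 1.0).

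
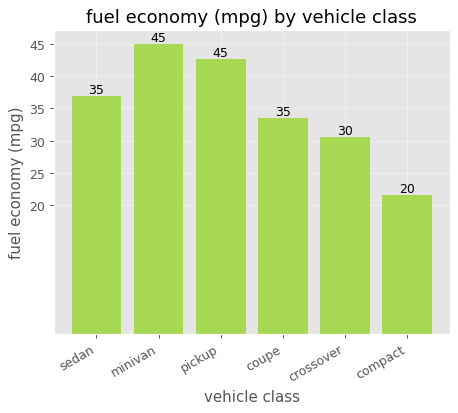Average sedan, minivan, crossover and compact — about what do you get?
(35 + 45 + 30 + 20) / 4 ≈ 32.

≈ 32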